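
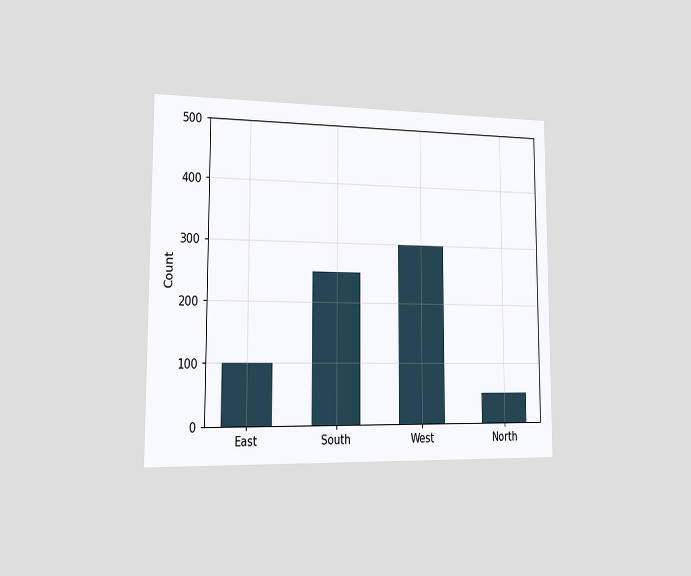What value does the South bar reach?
The chart is viewed slightly from the left. Reading along the chart's y-axis, the South bar reaches 250.

250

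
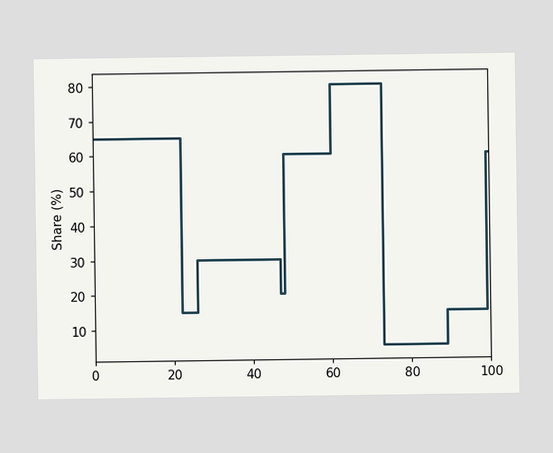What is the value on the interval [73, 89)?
On [73, 89) the step sits at 5%.

5%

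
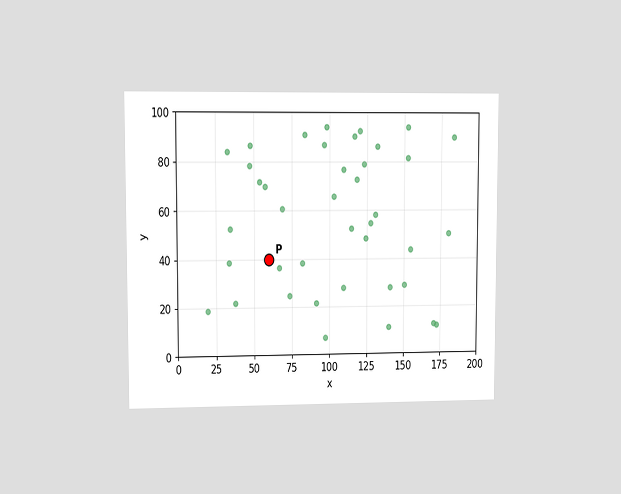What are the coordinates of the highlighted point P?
(60, 40)

The chart is viewed at a slight angle. Following the gridlines from P to each axis, P sits at (60, 40).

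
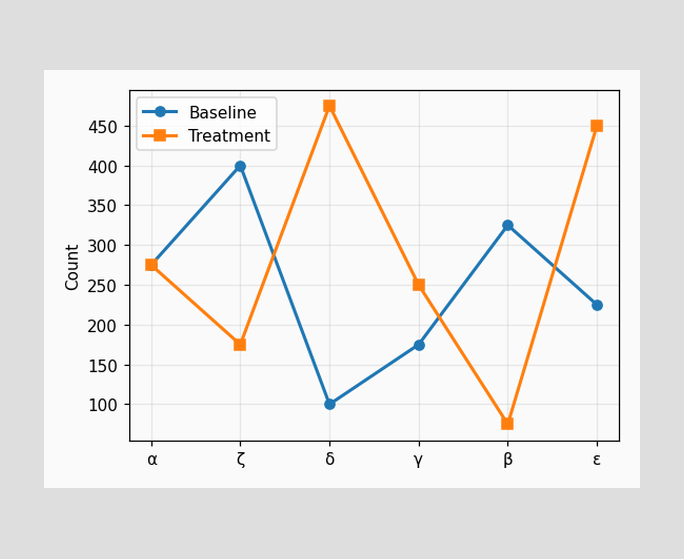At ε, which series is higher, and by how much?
At ε, Treatment sits above the other line by 225.

Treatment, by 225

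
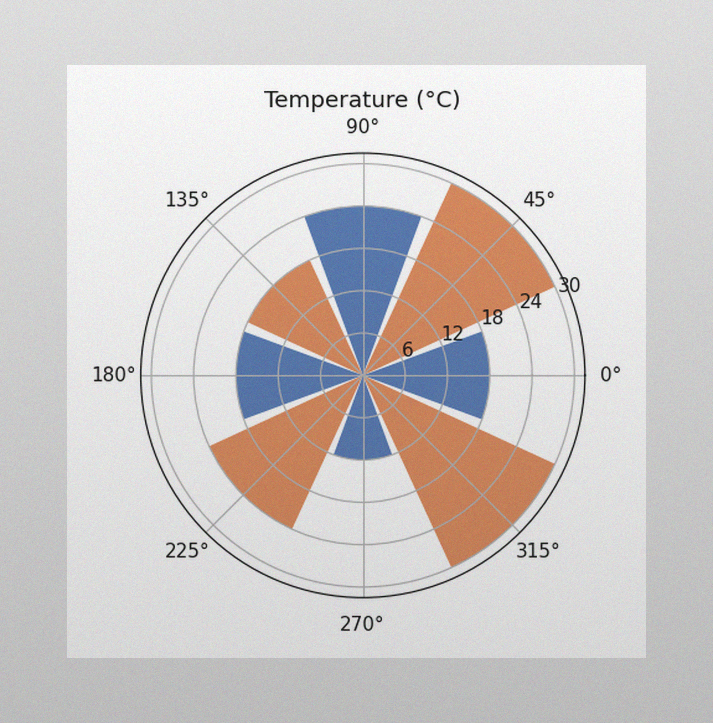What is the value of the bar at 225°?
24°C

The image has some photo noise and uneven lighting. The bar at 225° reaches 24°C on the radial axis.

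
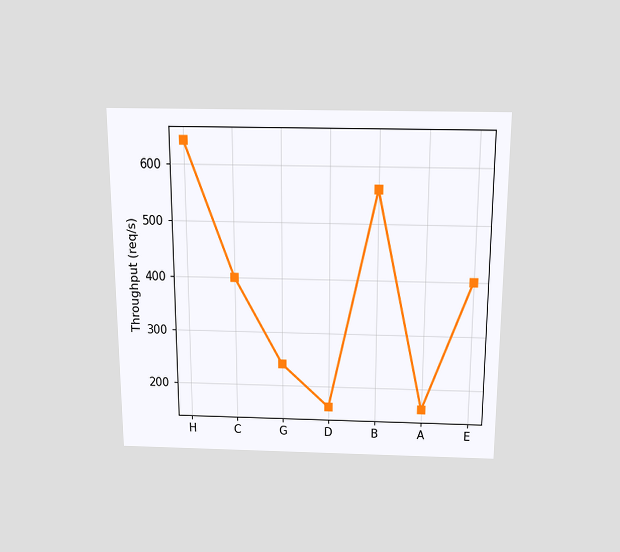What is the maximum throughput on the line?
640req/s

The chart is viewed slightly from above. The highest point is at H, and reading across to the y-axis gives 640req/s.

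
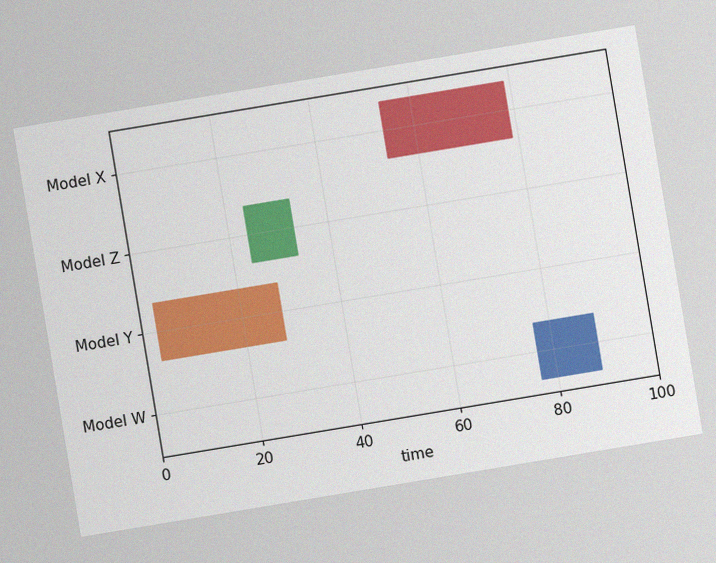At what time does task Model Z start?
24

The chart is tilted about 9° counter-clockwise, with some photo noise. The Model Z bar begins at t=24.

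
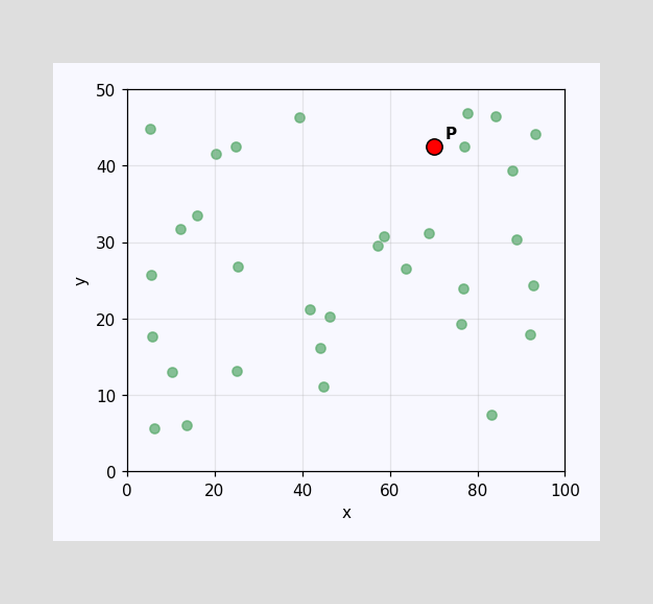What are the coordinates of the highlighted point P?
(70, 42.5)

Following the gridlines from P to each axis, P sits at (70, 42.5).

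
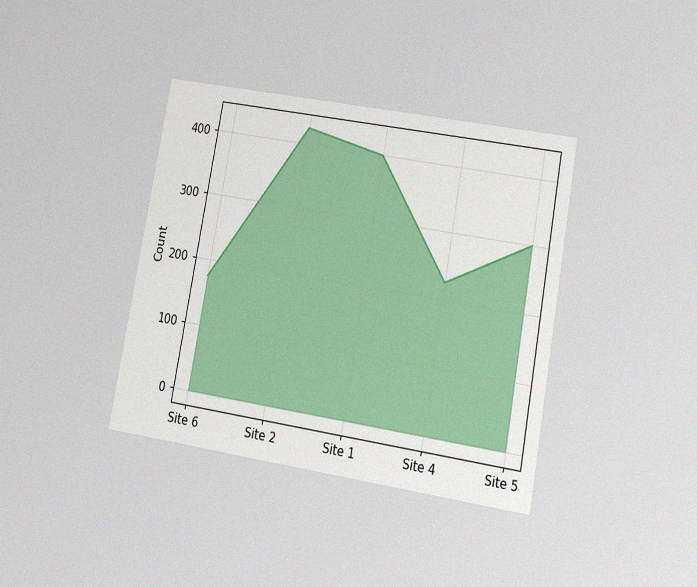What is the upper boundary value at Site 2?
425

The chart is tilted about 10° clockwise and viewed slightly from below, with some photo noise. At Site 2 the upper boundary is at 425.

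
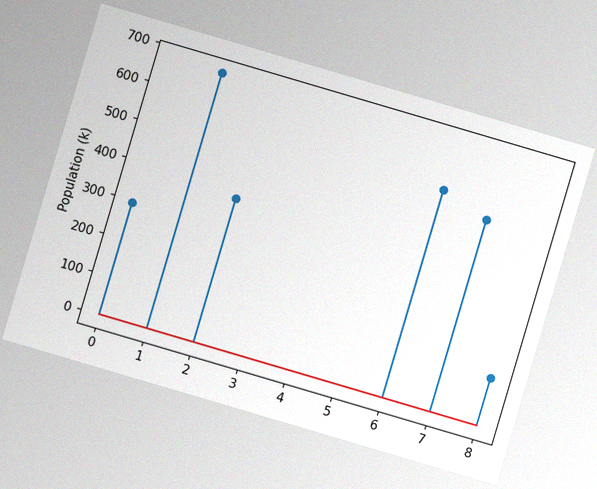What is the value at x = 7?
504k

The chart is tilted about 16° clockwise, with some photo noise. The stem at x=7 reaches 504k.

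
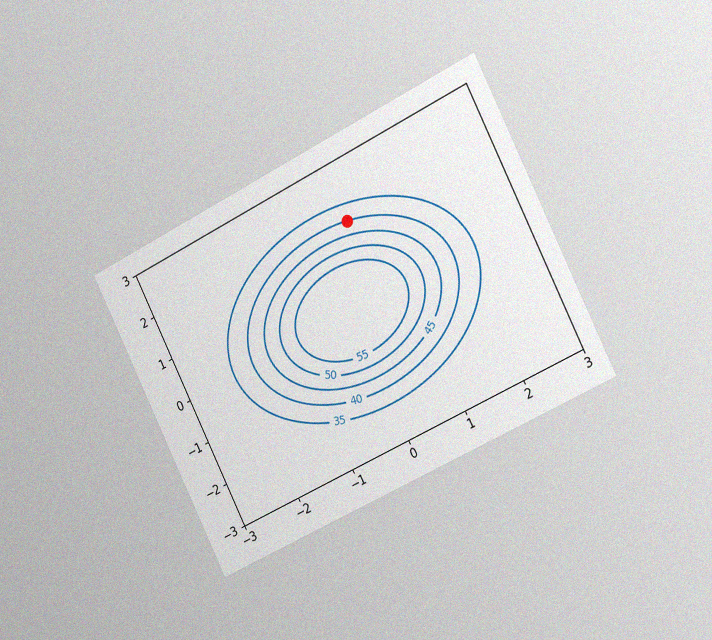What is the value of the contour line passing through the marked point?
40

The chart is tilted about 27° counter-clockwise and viewed slightly from the right, with some photo noise. The marked point sits on the contour labelled 40.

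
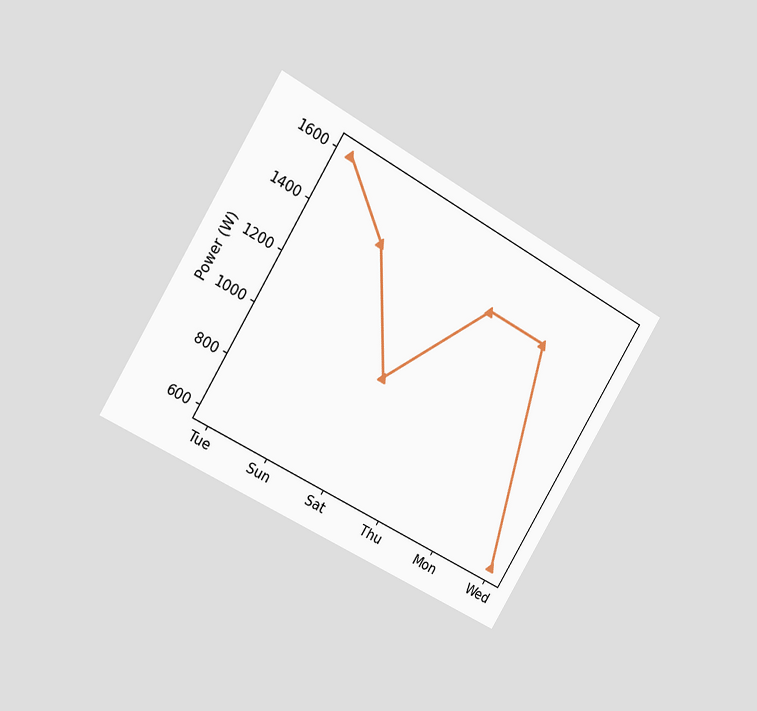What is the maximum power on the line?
The chart is tilted about 31° clockwise and viewed slightly from the left. The highest point is at Tue, and reading across to the y-axis gives 1600W.

1600W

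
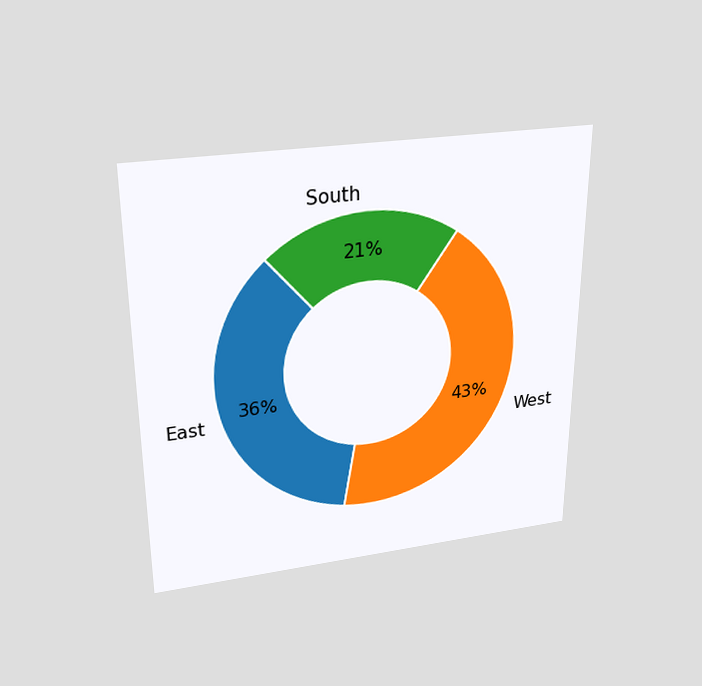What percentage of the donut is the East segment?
36%

The chart is viewed slightly from above. The East segment takes up 36% of the ring.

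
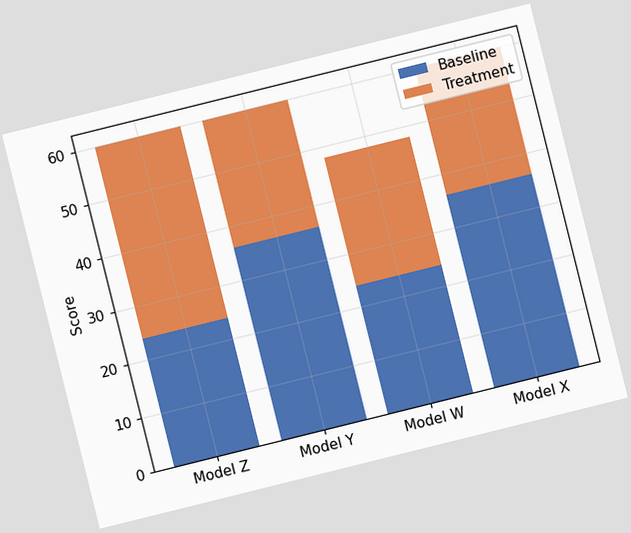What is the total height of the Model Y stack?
The chart is tilted about 14° counter-clockwise. The Model Y stack's top reaches 60 on the y-axis.

60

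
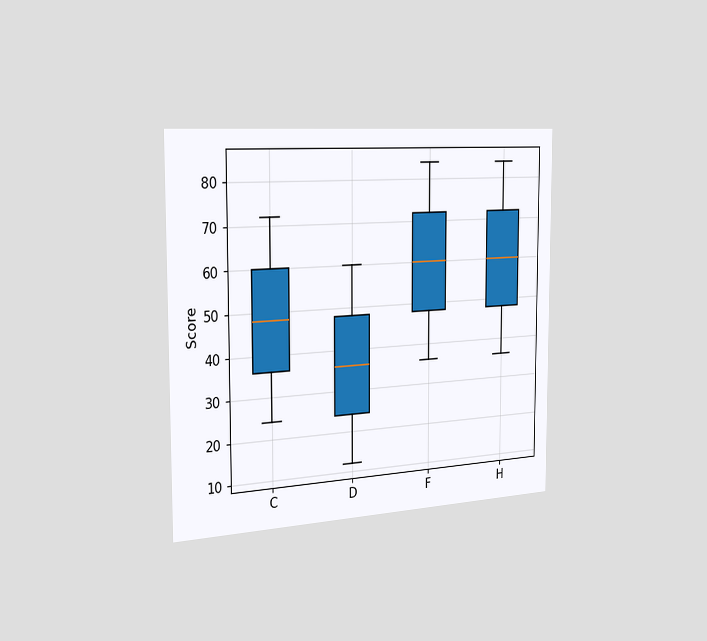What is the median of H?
60

The chart is viewed slightly from the left. The median line in the H box sits at 60.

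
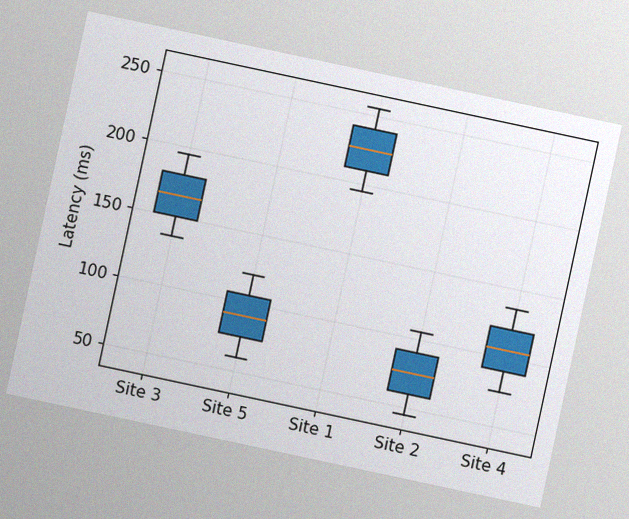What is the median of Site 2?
75ms

The chart is tilted about 12° clockwise, with some photo noise. The median line in the Site 2 box sits at 75ms.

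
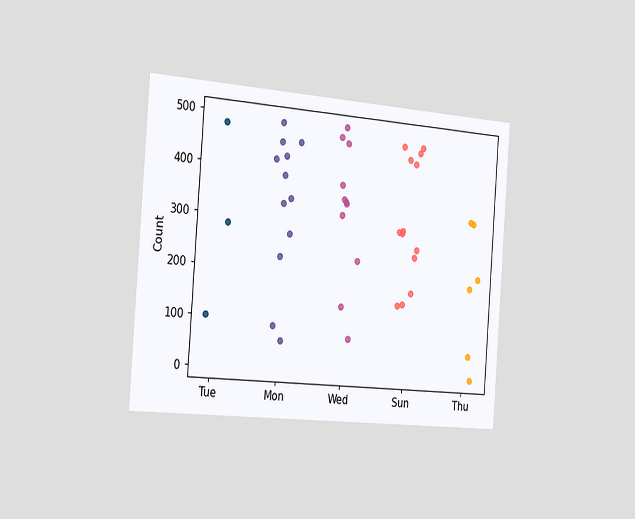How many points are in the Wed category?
The chart is tilted about 4° clockwise and viewed slightly from the left. Counting the markers in the Wed column gives 11.

11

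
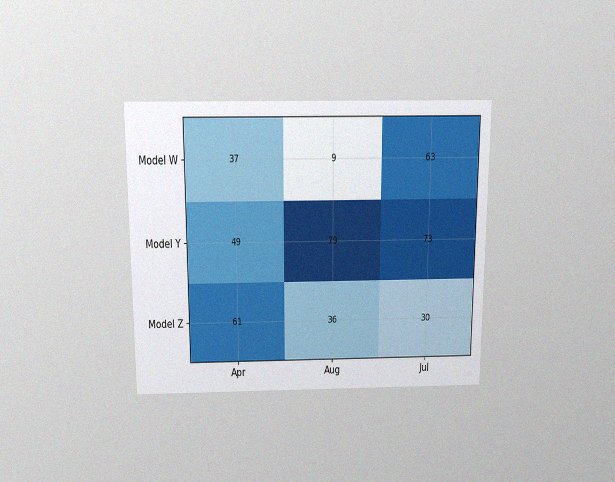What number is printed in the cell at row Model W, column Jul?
63

The chart is viewed slightly from above, with some photo noise. The (Model W, Jul) cell reads 63.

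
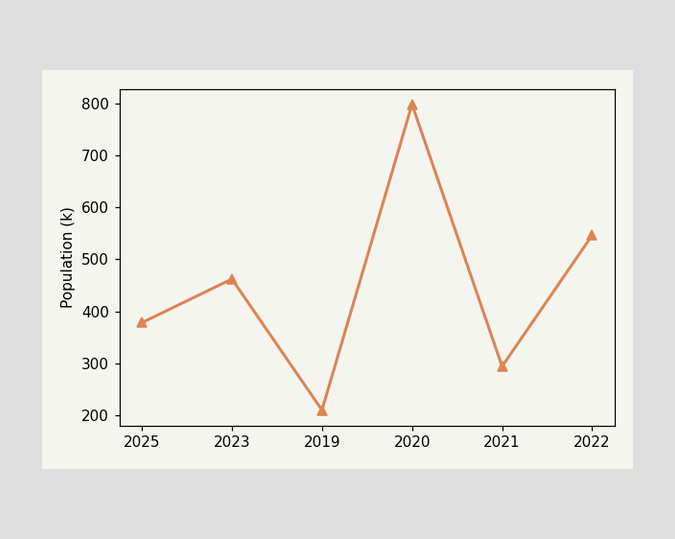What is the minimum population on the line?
210k

The lowest point is at 2019, and reading across to the y-axis gives 210k.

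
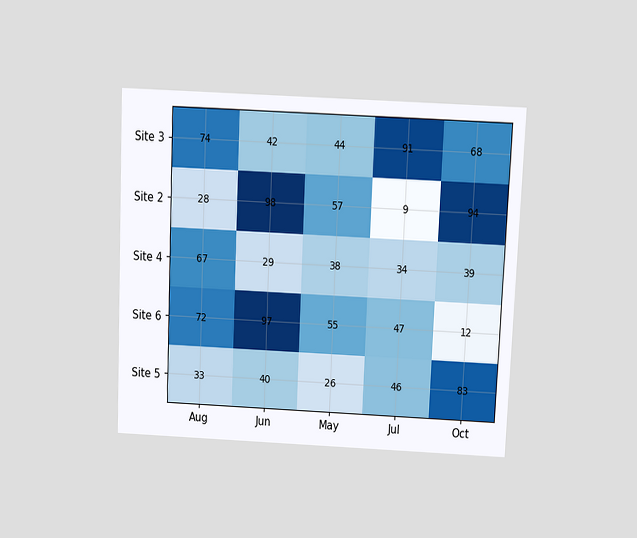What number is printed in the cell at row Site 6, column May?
55

The chart is tilted about 3° clockwise and viewed slightly from above. The (Site 6, May) cell reads 55.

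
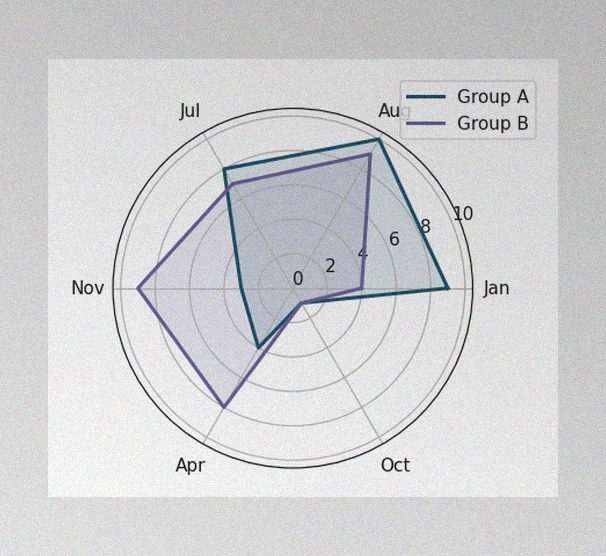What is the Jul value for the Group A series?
The image has some photo noise and uneven lighting. On the Jul axis, Group A reaches 8.

8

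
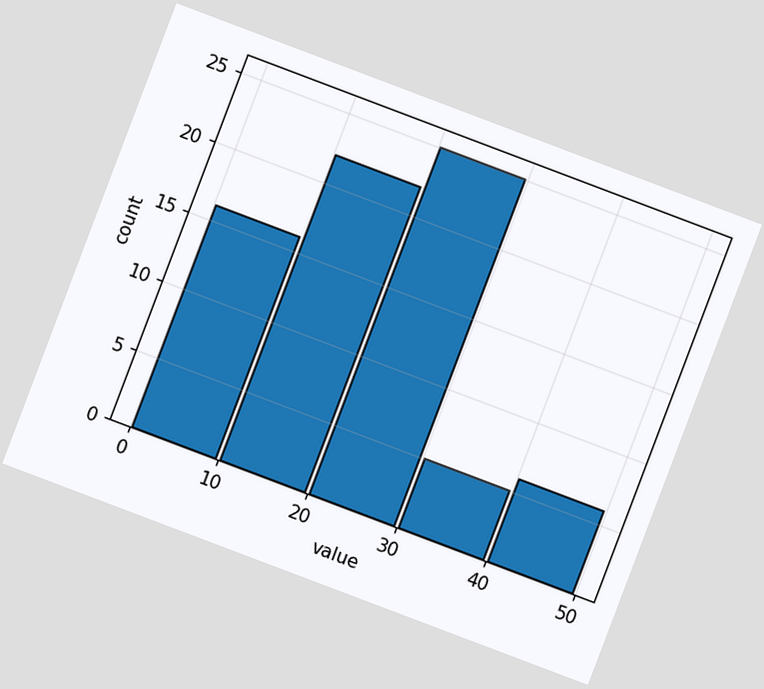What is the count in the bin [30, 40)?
5

The chart is tilted about 21° clockwise. The [30, 40) bin has height 5.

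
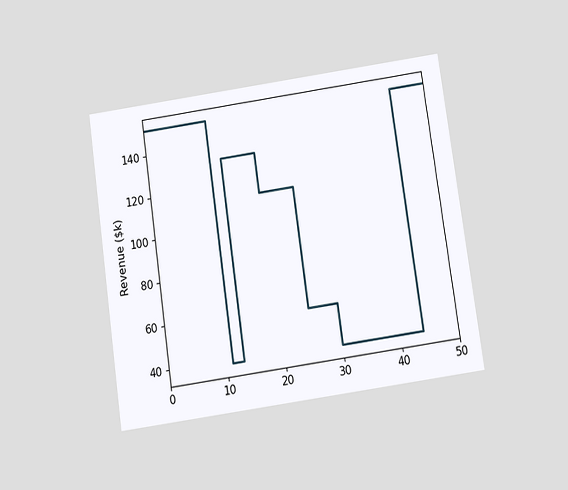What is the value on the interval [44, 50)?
The chart is tilted about 8° counter-clockwise and viewed slightly from below. On [44, 50) the step sits at $152k.

$152k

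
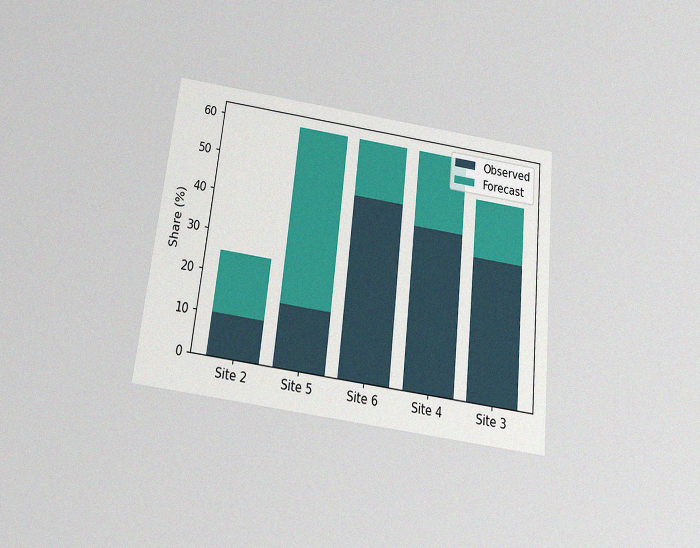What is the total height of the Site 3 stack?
50%

The chart is tilted about 6° clockwise and viewed slightly from below, with some photo noise. The Site 3 stack's top reaches 50% on the y-axis.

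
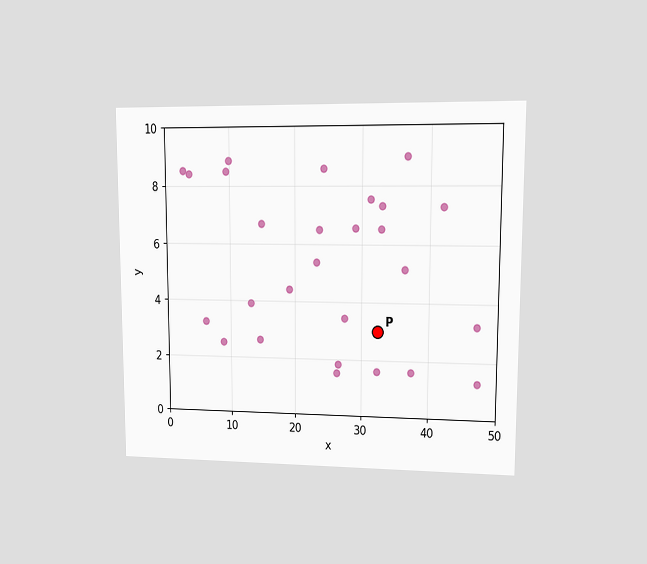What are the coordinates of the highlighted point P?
(32.5, 3)

The chart is viewed at a slight angle. Following the gridlines from P to each axis, P sits at (32.5, 3).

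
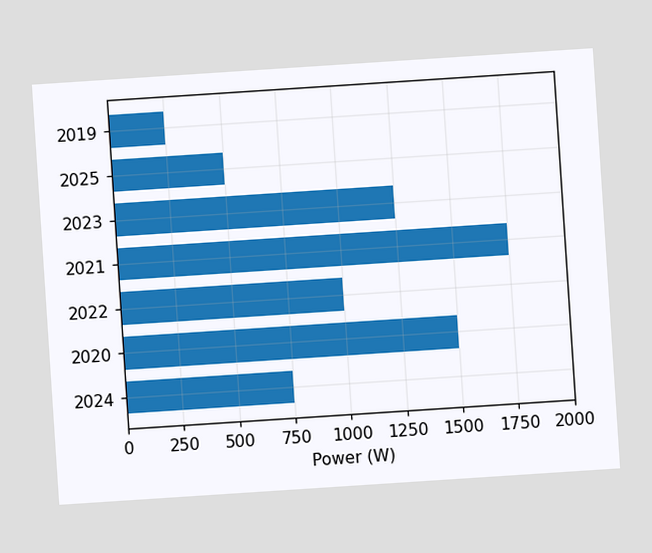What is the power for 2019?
250W

The chart is tilted about 4° counter-clockwise. Reading along the chart's x-axis, the 2019 bar reaches 250W.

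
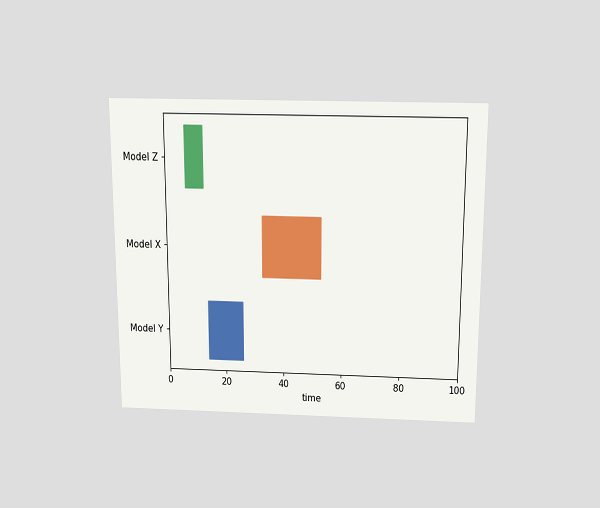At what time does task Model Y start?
14

The chart is viewed slightly from above. The Model Y bar begins at t=14.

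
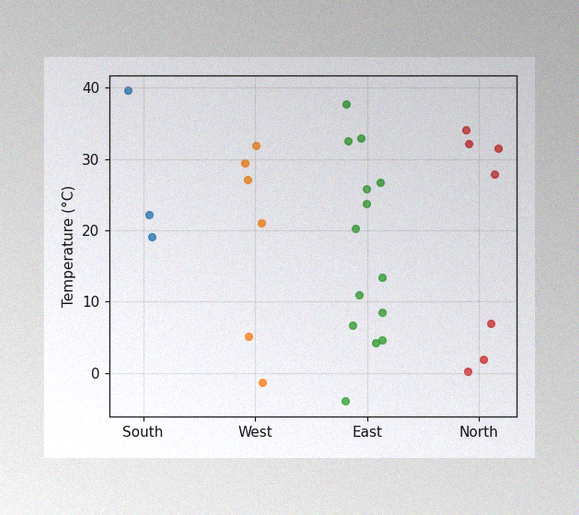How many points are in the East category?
14

The image has some photo noise and uneven lighting. Counting the markers in the East column gives 14.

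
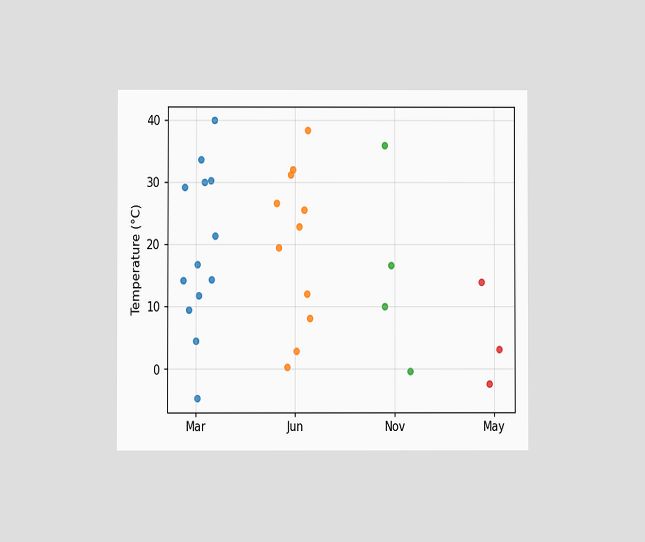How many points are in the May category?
3

The chart is viewed at a slight angle. Counting the markers in the May column gives 3.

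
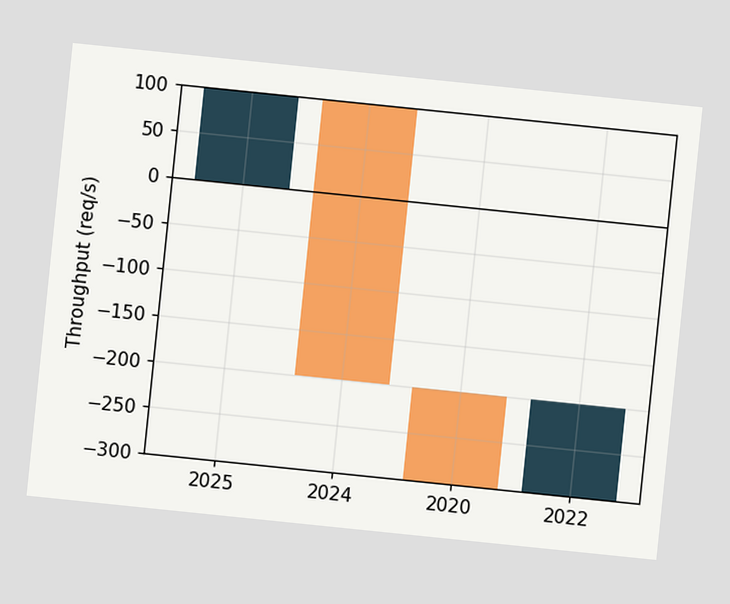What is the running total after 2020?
-300req/s

The chart is tilted about 6° clockwise. After 2020 the running total reaches -300req/s.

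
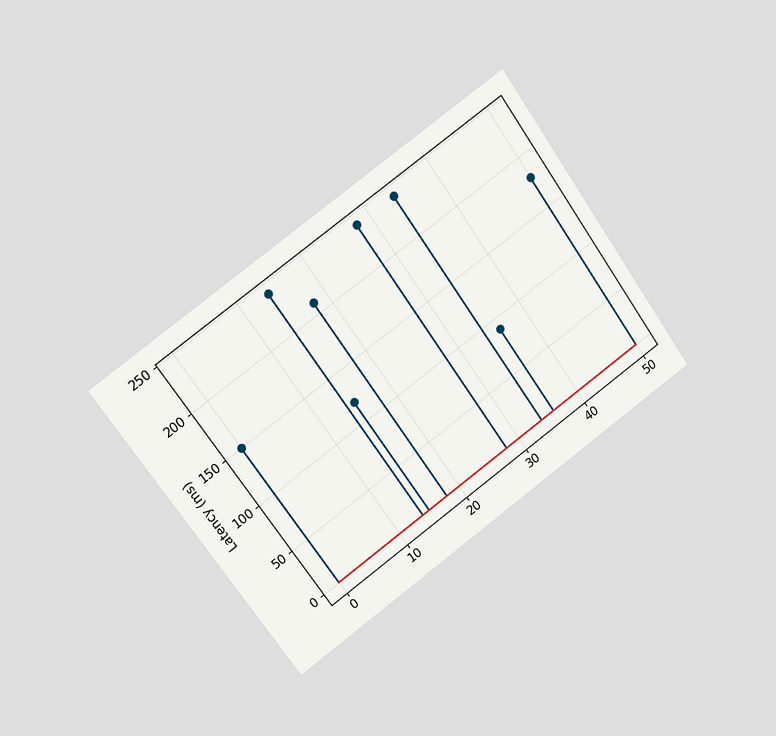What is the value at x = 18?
210ms

The chart is tilted about 36° counter-clockwise and viewed slightly from the left. The stem at x=18 reaches 210ms.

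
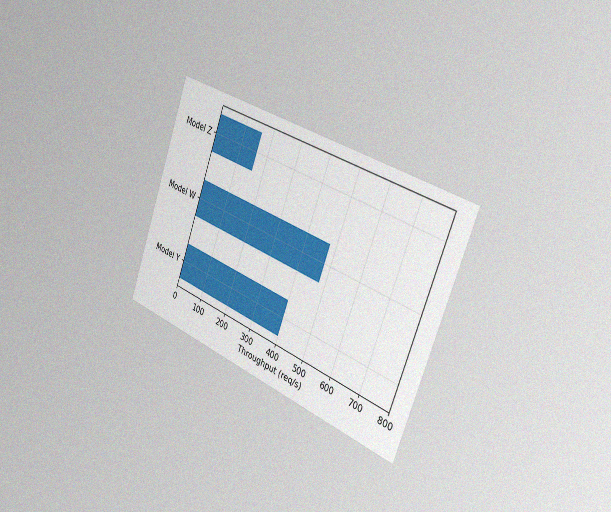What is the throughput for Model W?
480req/s

The chart is tilted about 21° clockwise and viewed slightly from the right, with some photo noise. Reading along the chart's x-axis, the Model W bar reaches 480req/s.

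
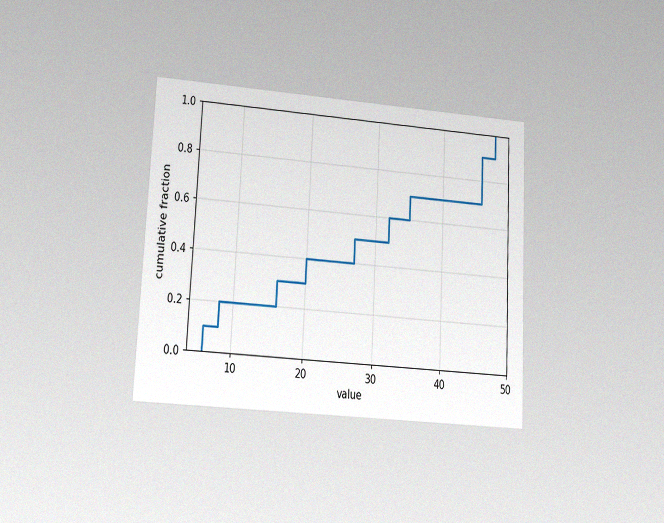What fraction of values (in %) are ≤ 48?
100%

The chart is tilted about 3° clockwise and viewed at a slight angle, with some photo noise. At x=48 the ECDF step is at 100%.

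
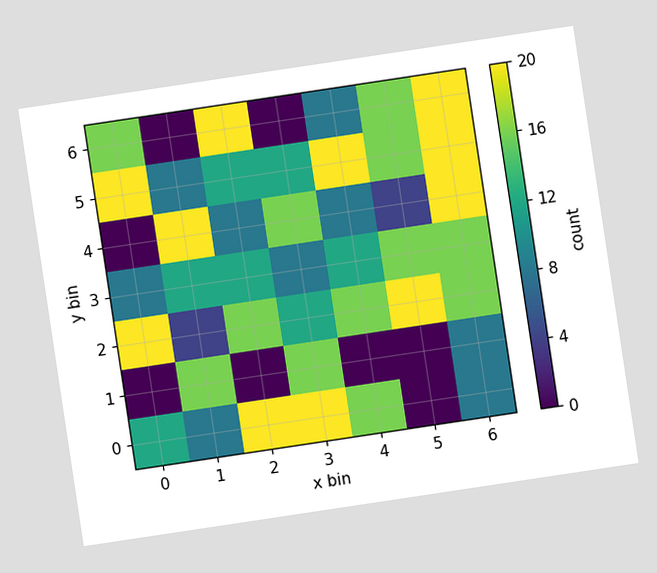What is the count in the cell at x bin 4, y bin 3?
The chart is tilted about 9° counter-clockwise. Matching the cell (4, 3) against the colorbar gives 12.

12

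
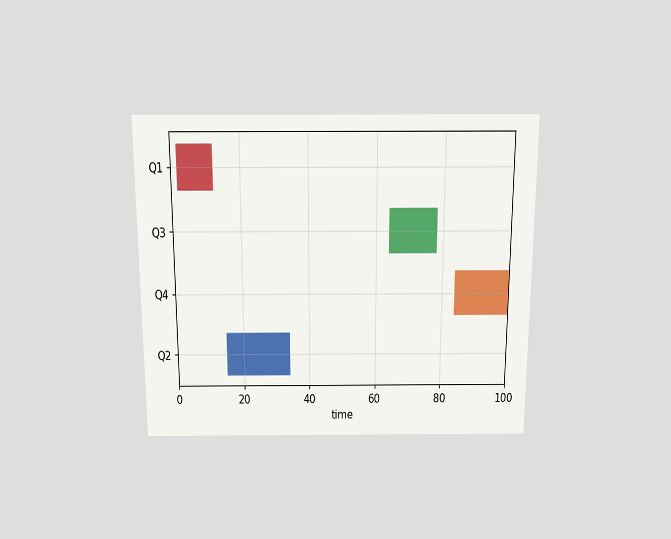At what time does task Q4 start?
The chart is viewed slightly from above. The Q4 bar begins at t=84.

84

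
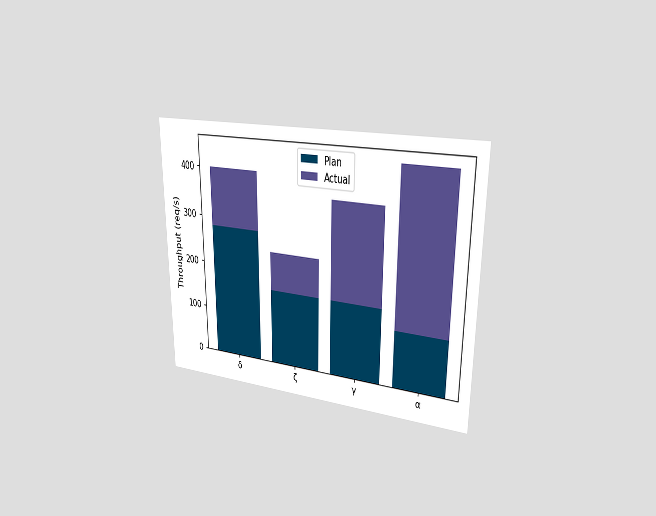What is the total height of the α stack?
440req/s

The chart is viewed slightly from the right. The α stack's top reaches 440req/s on the y-axis.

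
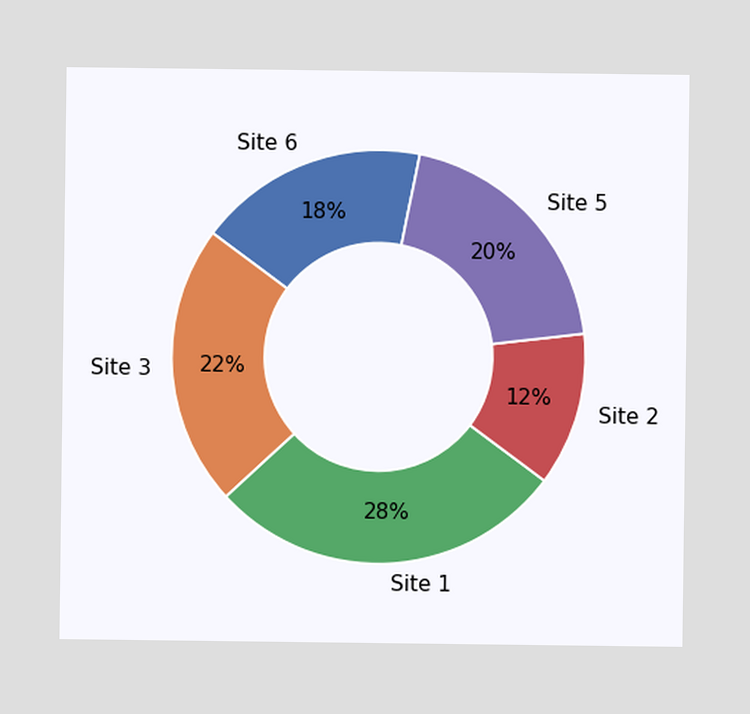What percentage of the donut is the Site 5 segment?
The Site 5 segment takes up 20% of the ring.

20%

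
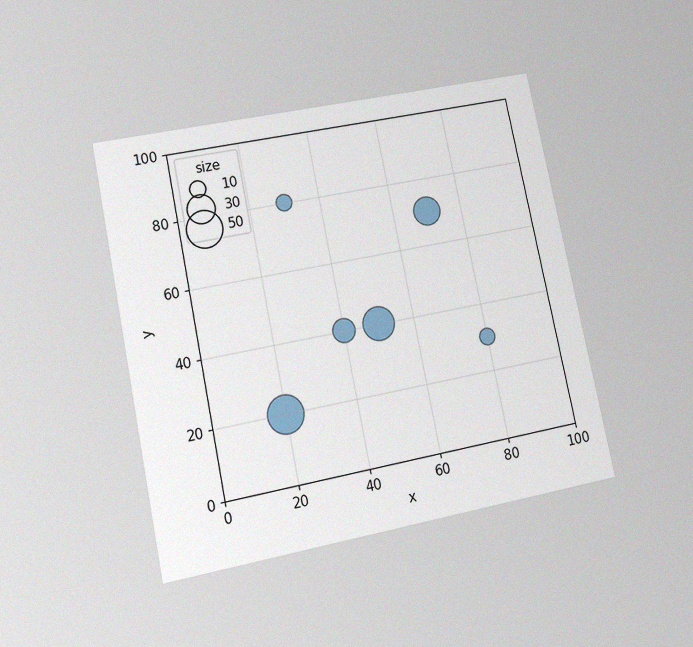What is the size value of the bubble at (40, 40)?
20

The chart is tilted about 12° counter-clockwise and viewed at a slight angle, with some photo noise. Matching the bubble at (40, 40) against the size legend gives 20.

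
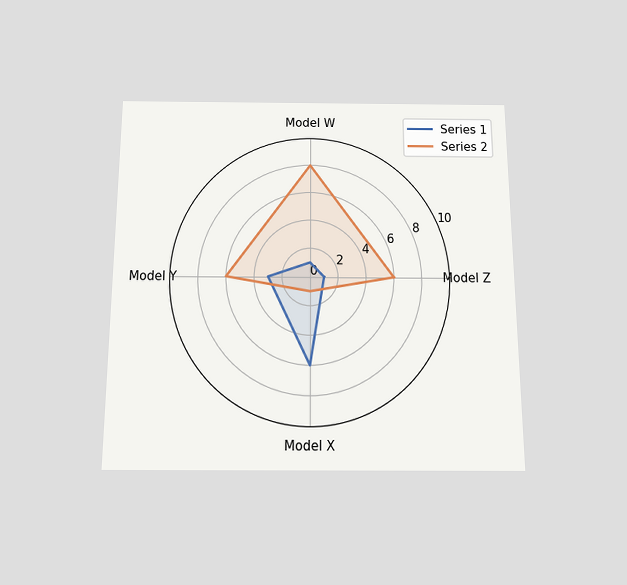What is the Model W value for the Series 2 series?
The chart is viewed slightly from below. On the Model W axis, Series 2 reaches 8.

8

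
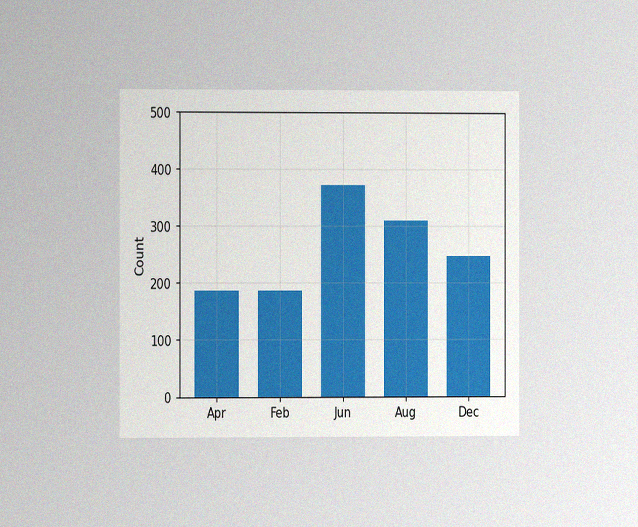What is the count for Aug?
The chart is viewed at a slight angle, with some photo noise. Reading along the chart's y-axis, the Aug bar reaches 310.

310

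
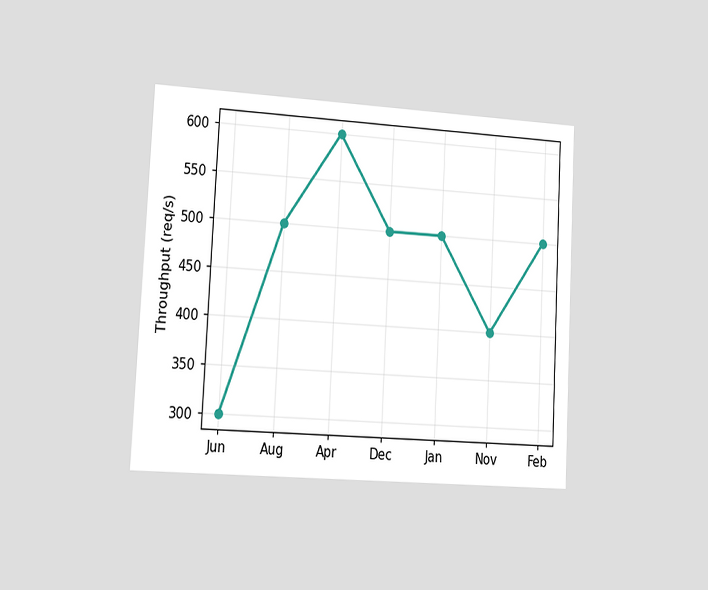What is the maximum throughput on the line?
600req/s

The chart is tilted about 3° clockwise and viewed at a slight angle. The highest point is at Apr, and reading across to the y-axis gives 600req/s.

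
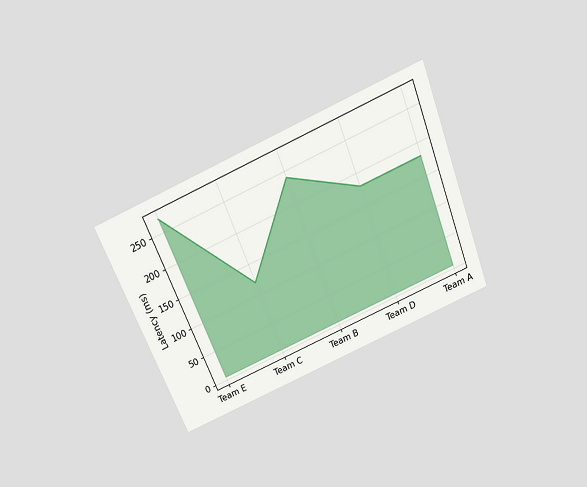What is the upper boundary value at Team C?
120ms

The chart is tilted about 22° counter-clockwise and viewed slightly from above. At Team C the upper boundary is at 120ms.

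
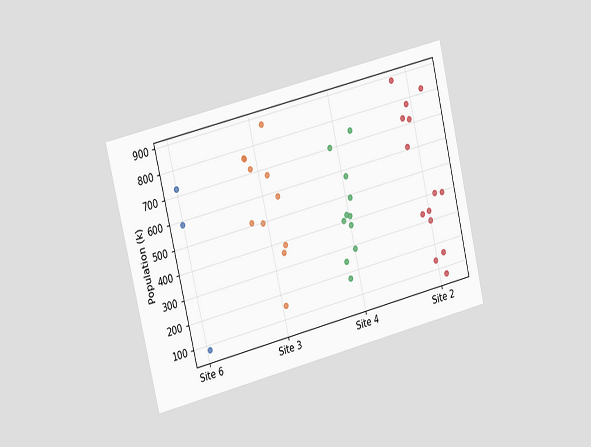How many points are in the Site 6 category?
3

The chart is tilted about 14° counter-clockwise and viewed at a slight angle. Counting the markers in the Site 6 column gives 3.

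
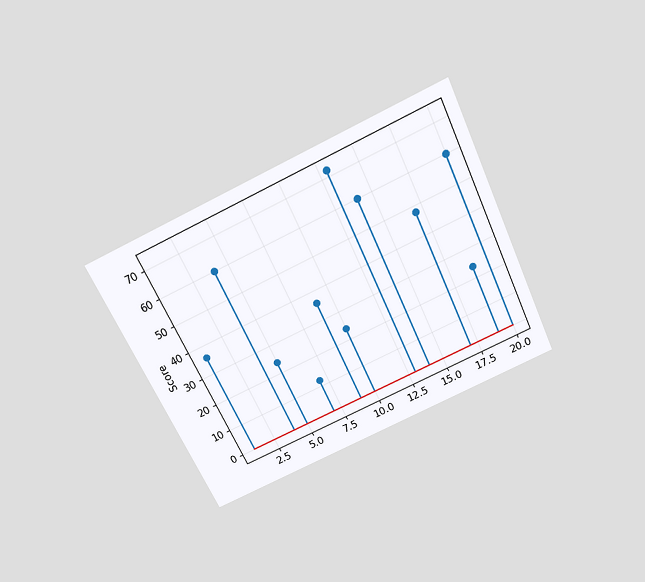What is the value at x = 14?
60

The chart is tilted about 25° counter-clockwise and viewed slightly from above. The stem at x=14 reaches 60.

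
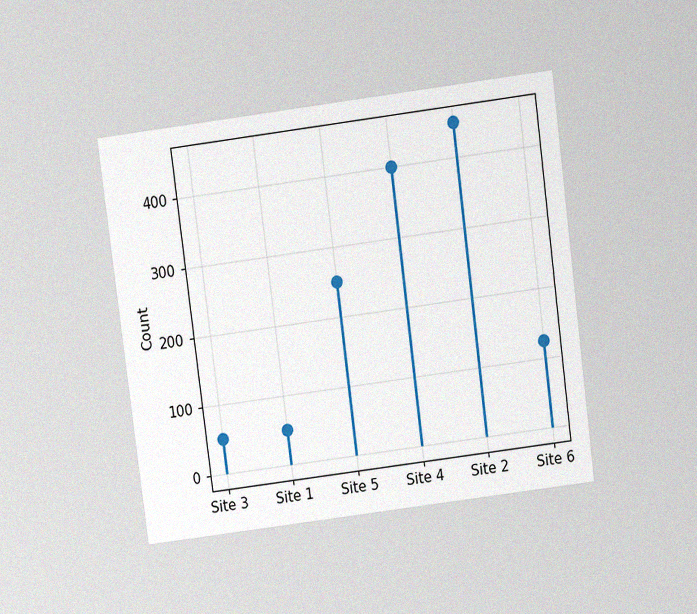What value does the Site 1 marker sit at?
The chart is tilted about 7° counter-clockwise and viewed slightly from above, with some photo noise. The Site 1 marker sits at 50.

50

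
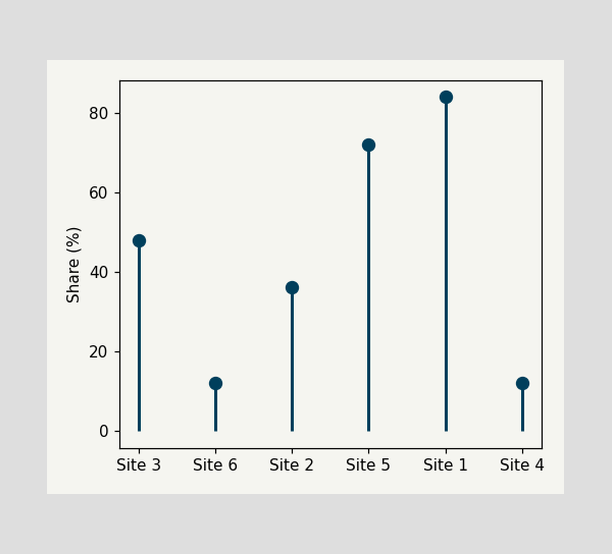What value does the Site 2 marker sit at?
The Site 2 marker sits at 36%.

36%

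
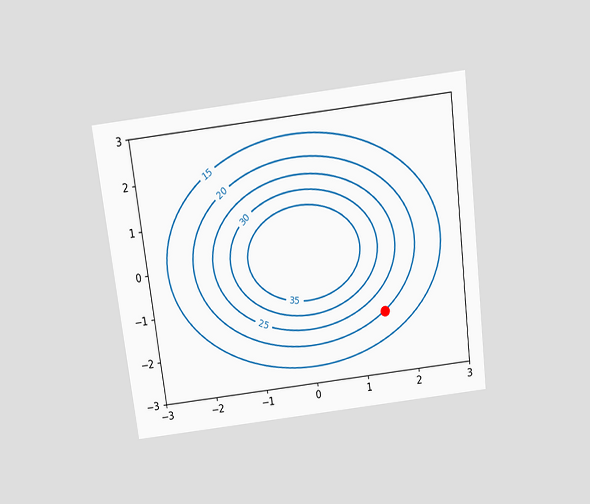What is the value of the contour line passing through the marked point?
The chart is tilted about 7° counter-clockwise and viewed slightly from above. The marked point sits on the contour labelled 20.

20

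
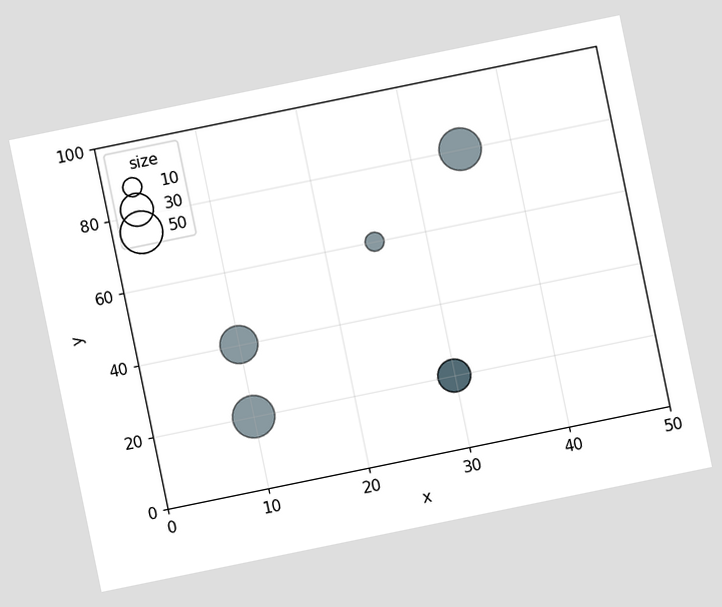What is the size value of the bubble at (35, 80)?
The chart is tilted about 12° counter-clockwise. Matching the bubble at (35, 80) against the size legend gives 50.

50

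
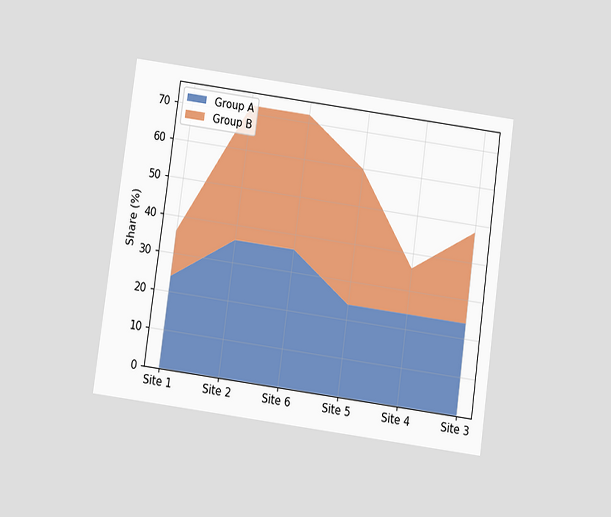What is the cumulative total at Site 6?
72%

The chart is tilted about 8° clockwise and viewed slightly from below. The stacked total at Site 6 reaches 72%.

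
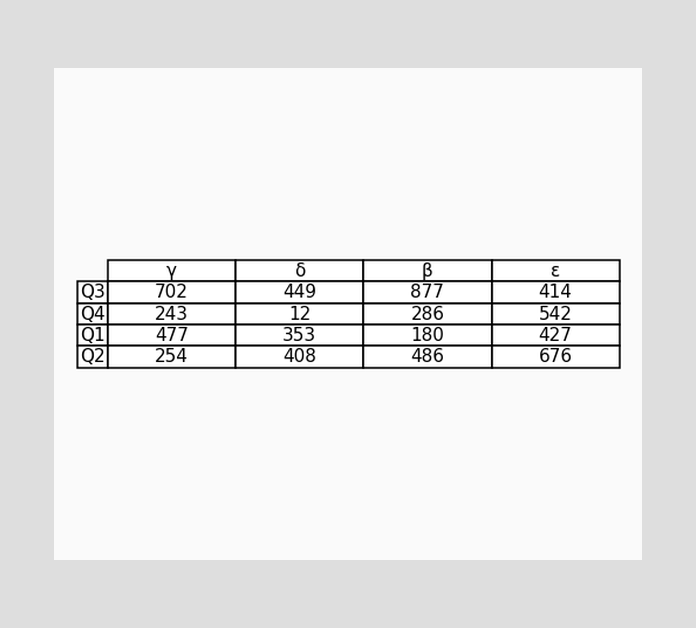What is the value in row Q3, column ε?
414

The (Q3, ε) cell reads 414.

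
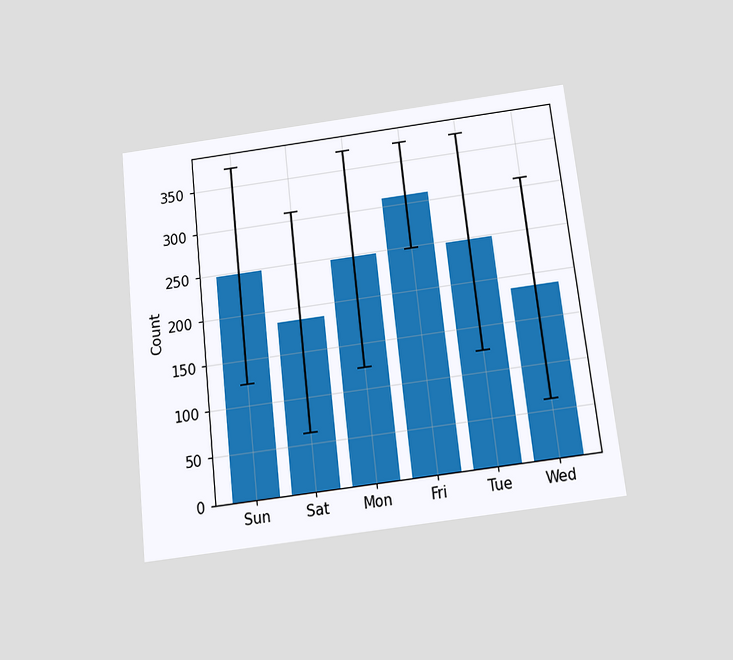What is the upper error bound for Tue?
372

The chart is tilted about 6° counter-clockwise and viewed slightly from below. The Tue bar's upper whisker reaches 372.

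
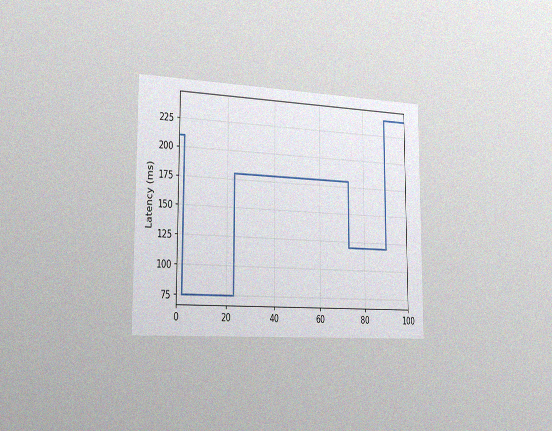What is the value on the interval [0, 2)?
The chart is viewed slightly from the left, with some photo noise. On [0, 2) the step sits at 210ms.

210ms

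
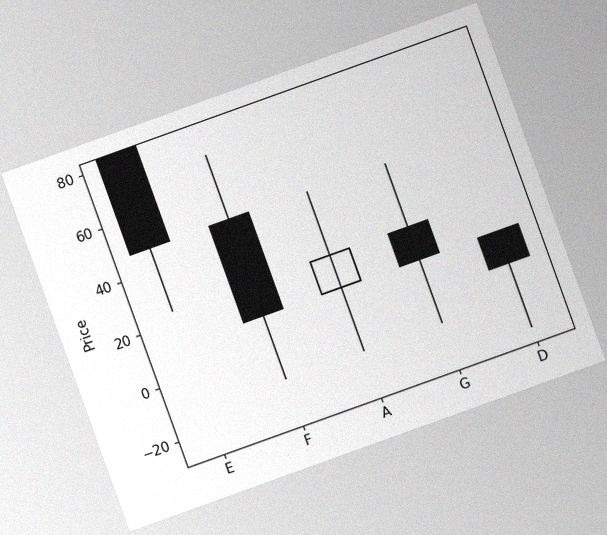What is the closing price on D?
The chart is tilted about 20° counter-clockwise, with some photo noise. The D candle closes at 0.

0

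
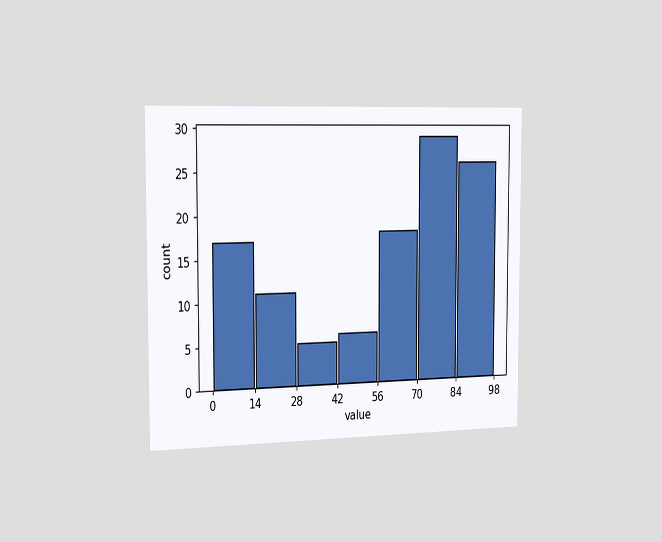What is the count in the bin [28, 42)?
The chart is viewed slightly from the left. The [28, 42) bin has height 5.

5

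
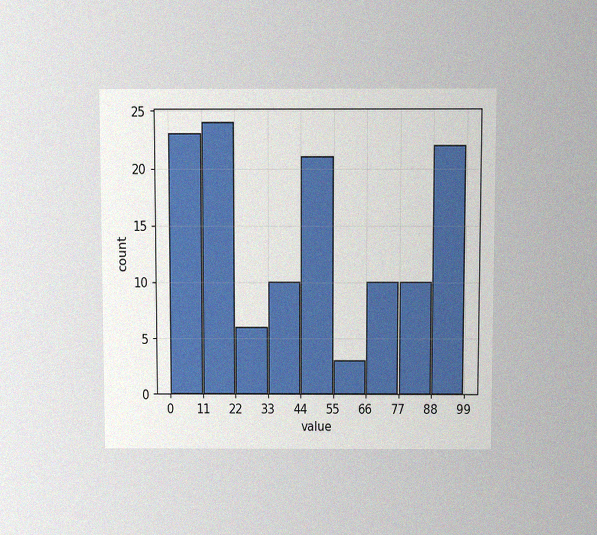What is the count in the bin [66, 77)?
The chart is viewed slightly from above, with some photo noise. The [66, 77) bin has height 10.

10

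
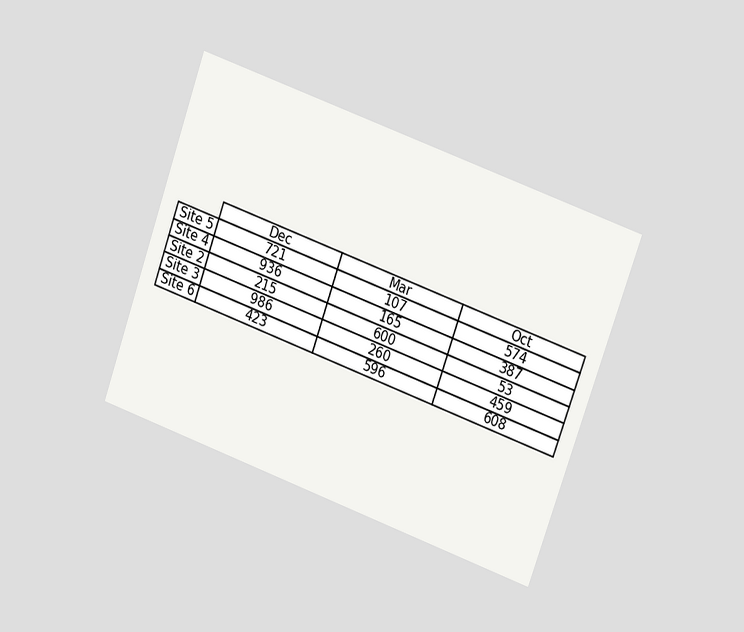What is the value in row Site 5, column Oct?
The chart is tilted about 20° clockwise and viewed at a slight angle. The (Site 5, Oct) cell reads 574.

574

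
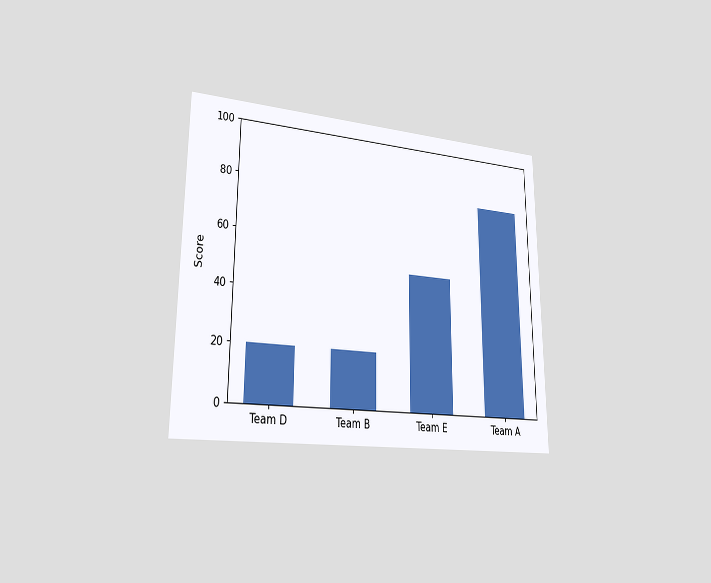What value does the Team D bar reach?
20

The chart is viewed slightly from the left. Reading along the chart's y-axis, the Team D bar reaches 20.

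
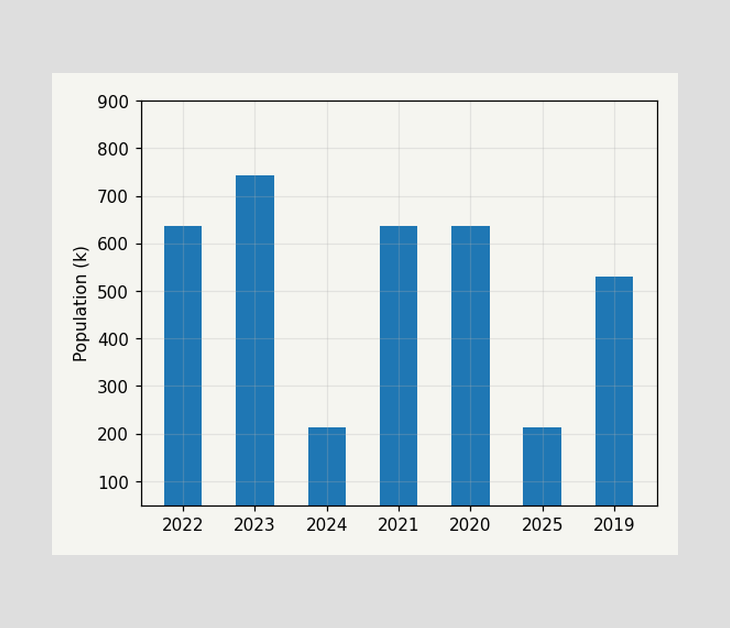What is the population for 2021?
636k

Reading along the chart's y-axis, the 2021 bar reaches 636k.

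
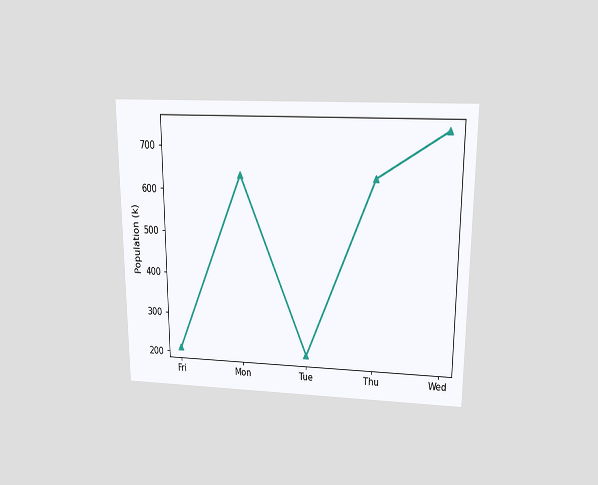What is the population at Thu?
636k

The chart is viewed slightly from above. At Thu, the line is at 636k.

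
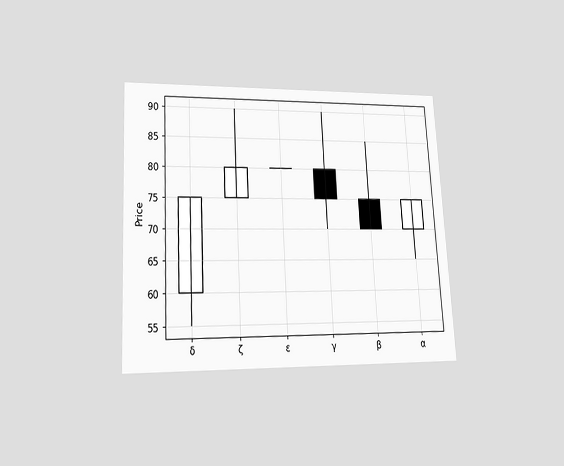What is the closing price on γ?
75

The chart is tilted about 3° counter-clockwise and viewed at a slight angle. The γ candle closes at 75.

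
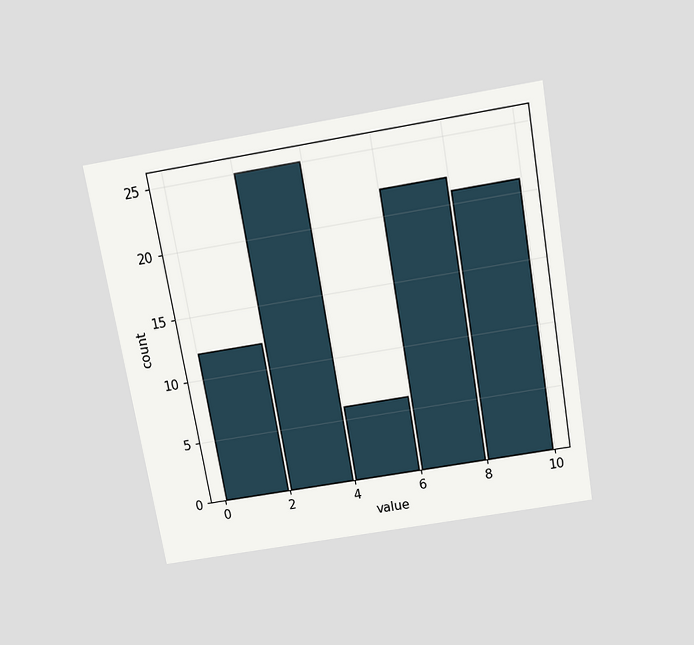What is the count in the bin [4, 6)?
The chart is tilted about 10° counter-clockwise and viewed slightly from above. The [4, 6) bin has height 6.

6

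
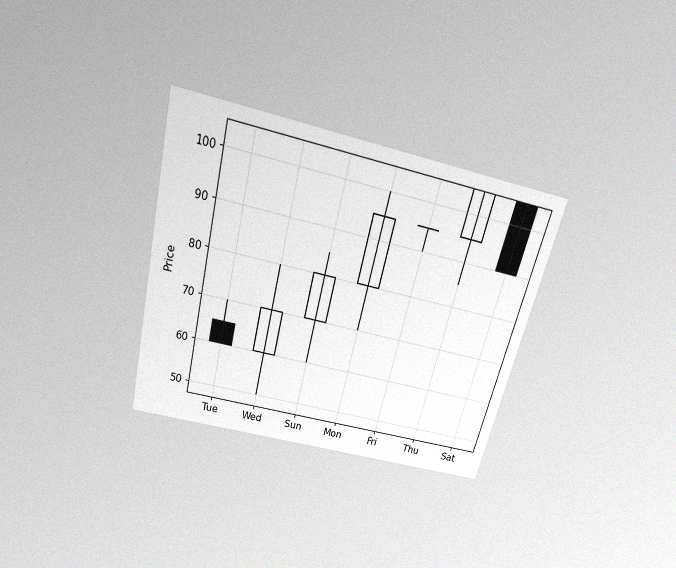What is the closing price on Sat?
The chart is tilted about 14° clockwise and viewed slightly from above, with some photo noise. The Sat candle closes at 90.

90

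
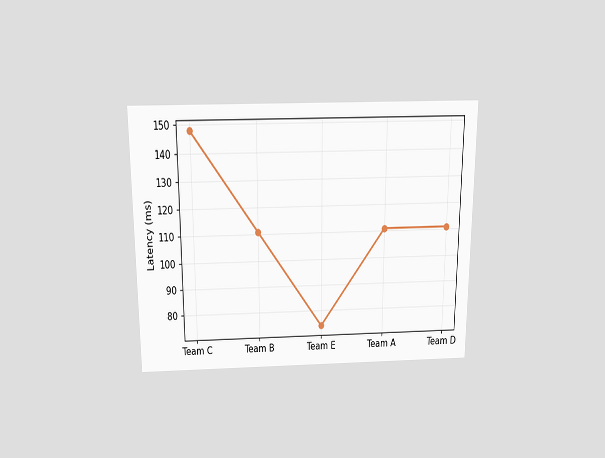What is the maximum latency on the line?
148ms

The chart is viewed slightly from above. The highest point is at Team C, and reading across to the y-axis gives 148ms.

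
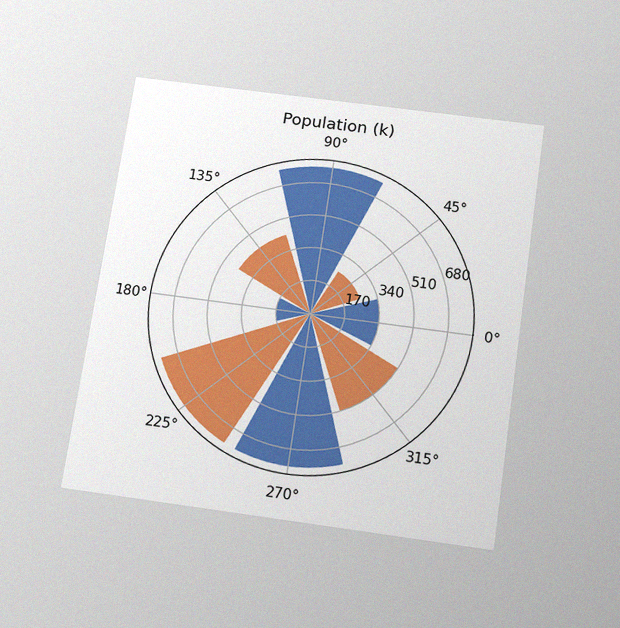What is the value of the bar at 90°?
The chart is tilted about 8° clockwise and viewed slightly from below, with some photo noise. The bar at 90° reaches 765k on the radial axis.

765k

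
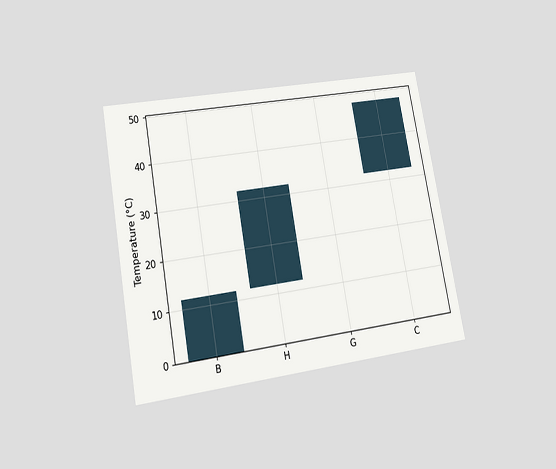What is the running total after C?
The chart is tilted about 10° counter-clockwise and viewed at a slight angle. After C the running total reaches 48°C.

48°C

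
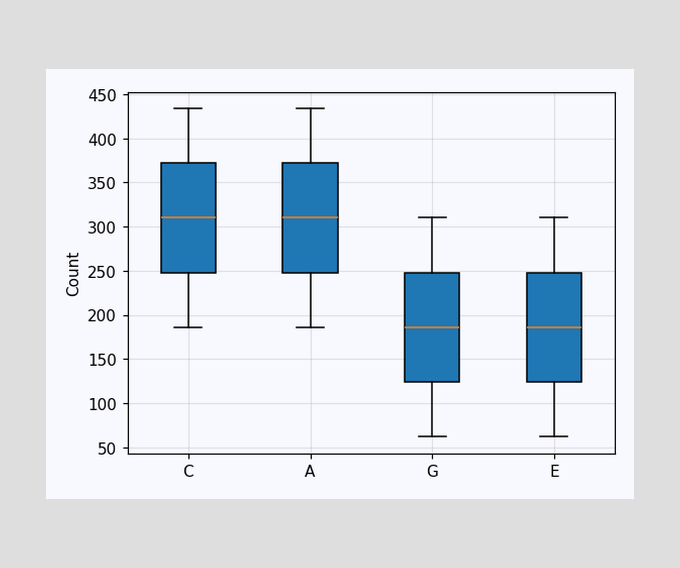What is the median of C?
310

The median line in the C box sits at 310.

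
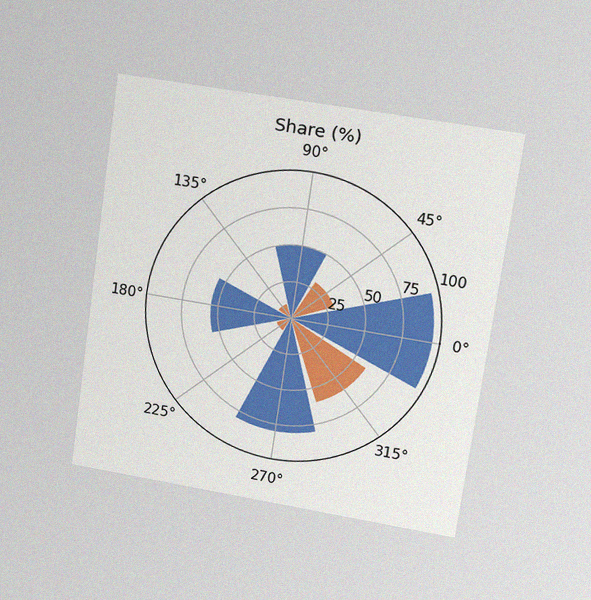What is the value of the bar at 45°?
30%

The chart is tilted about 8° clockwise and viewed at a slight angle, with some photo noise. The bar at 45° reaches 30% on the radial axis.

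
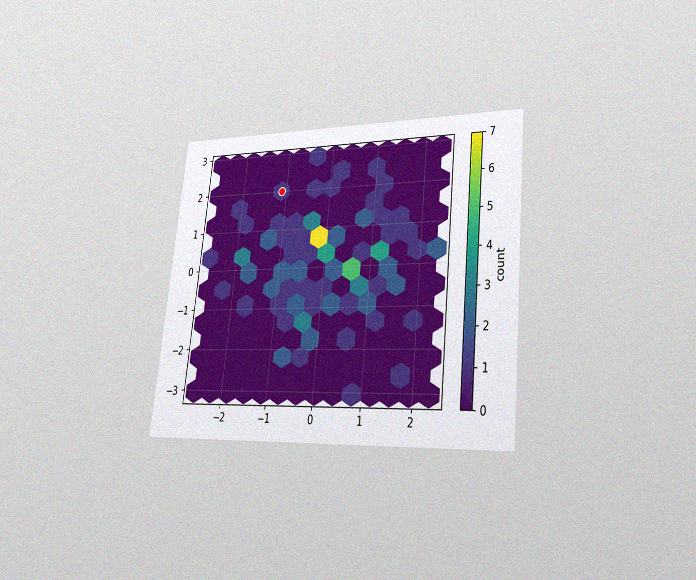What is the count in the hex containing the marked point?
The chart is tilted about 6° clockwise and viewed at a slight angle, with some photo noise. The marked hex reads 1 on the colorbar.

1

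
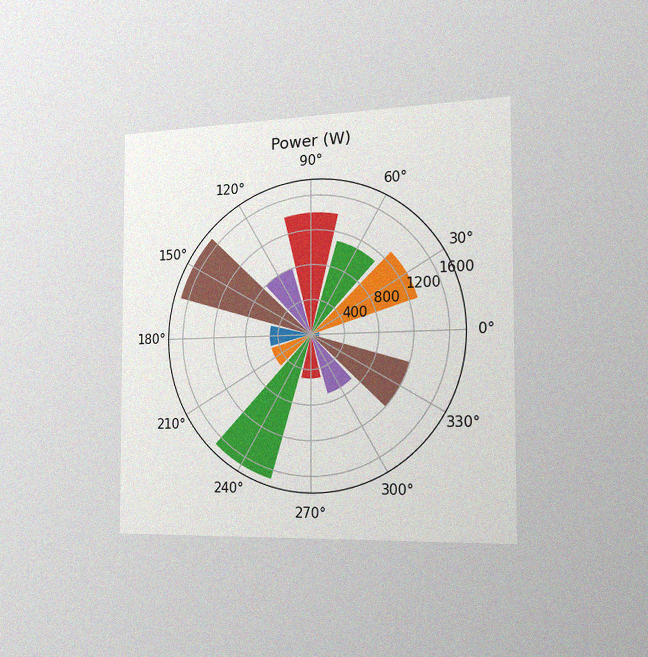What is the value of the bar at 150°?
1700W

The chart is viewed slightly from the right, with some photo noise. The bar at 150° reaches 1700W on the radial axis.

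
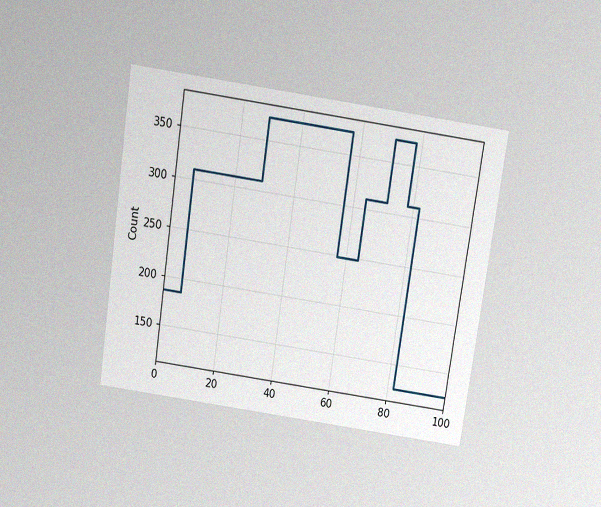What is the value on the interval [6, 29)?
310

The chart is tilted about 8° clockwise and viewed slightly from above, with some photo noise. On [6, 29) the step sits at 310.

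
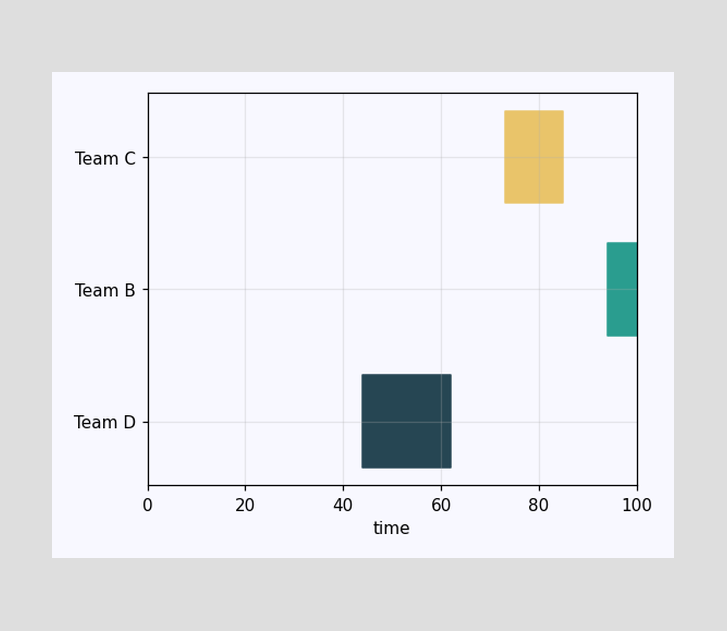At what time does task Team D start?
44

The Team D bar begins at t=44.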